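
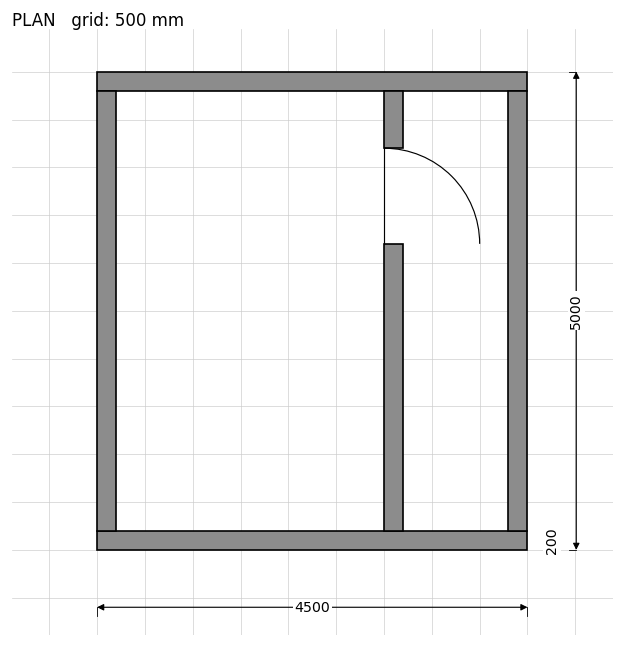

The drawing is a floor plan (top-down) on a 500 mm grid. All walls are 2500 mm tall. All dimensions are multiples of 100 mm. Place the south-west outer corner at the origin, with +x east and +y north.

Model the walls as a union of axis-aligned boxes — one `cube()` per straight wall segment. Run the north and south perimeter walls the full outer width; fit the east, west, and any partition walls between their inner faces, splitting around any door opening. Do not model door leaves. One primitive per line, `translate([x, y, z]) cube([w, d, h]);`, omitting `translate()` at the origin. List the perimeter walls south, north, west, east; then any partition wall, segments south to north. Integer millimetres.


cube([4500, 200, 2500]);
translate([0, 4800, 0]) cube([4500, 200, 2500]);
translate([0, 200, 0]) cube([200, 4600, 2500]);
translate([4300, 200, 0]) cube([200, 4600, 2500]);
translate([3000, 200, 0]) cube([200, 3000, 2500]);
translate([3000, 4200, 0]) cube([200, 600, 2500]);


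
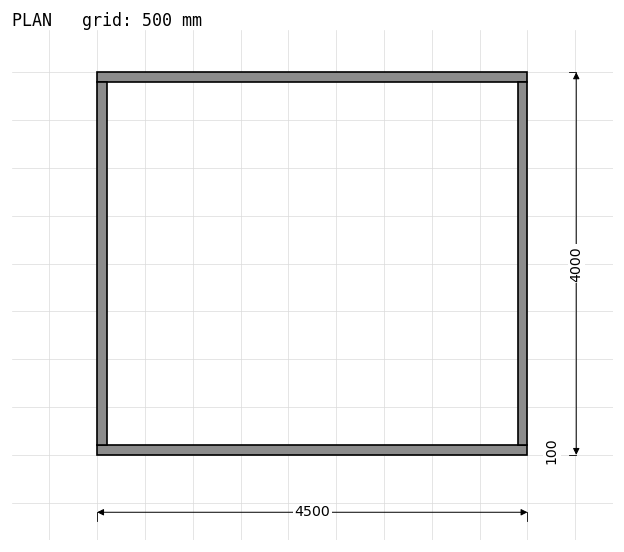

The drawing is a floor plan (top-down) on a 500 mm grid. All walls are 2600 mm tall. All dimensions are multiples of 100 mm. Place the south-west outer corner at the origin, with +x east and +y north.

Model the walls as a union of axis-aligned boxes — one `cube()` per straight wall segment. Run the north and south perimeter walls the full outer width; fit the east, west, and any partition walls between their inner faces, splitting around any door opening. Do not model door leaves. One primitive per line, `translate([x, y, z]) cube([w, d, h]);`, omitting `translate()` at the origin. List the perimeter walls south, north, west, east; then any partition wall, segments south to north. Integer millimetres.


cube([4500, 100, 2600]);
translate([0, 3900, 0]) cube([4500, 100, 2600]);
translate([0, 100, 0]) cube([100, 3800, 2600]);
translate([4400, 100, 0]) cube([100, 3800, 2600]);


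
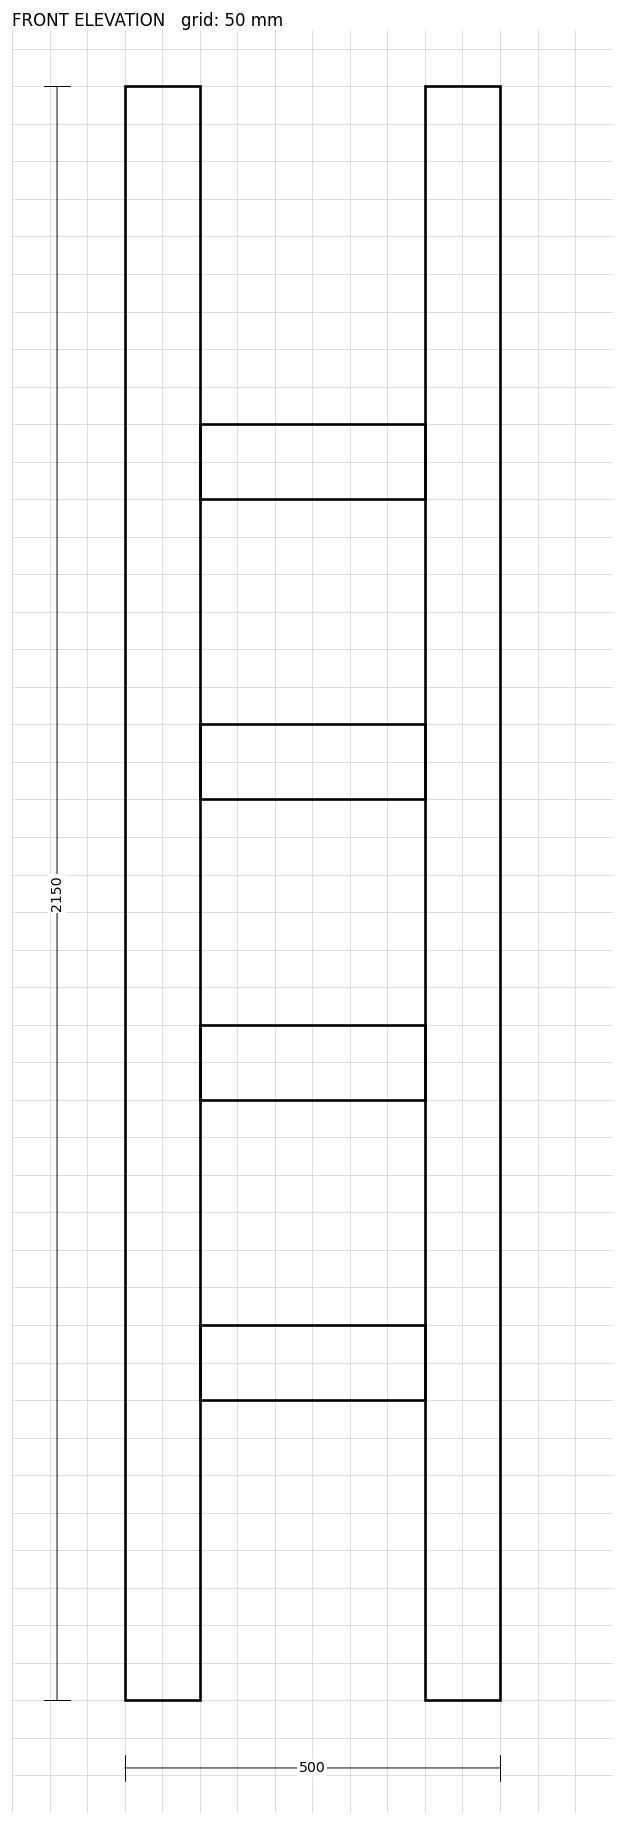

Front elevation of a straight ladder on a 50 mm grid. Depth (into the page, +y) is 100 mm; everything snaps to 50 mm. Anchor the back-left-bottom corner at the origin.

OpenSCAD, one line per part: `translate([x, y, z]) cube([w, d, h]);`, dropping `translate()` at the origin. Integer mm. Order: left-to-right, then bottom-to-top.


cube([100, 100, 2150]);
translate([100, 0, 400]) cube([300, 100, 100]);
translate([100, 0, 800]) cube([300, 100, 100]);
translate([100, 0, 1200]) cube([300, 100, 100]);
translate([100, 0, 1600]) cube([300, 100, 100]);
translate([400, 0, 0]) cube([100, 100, 2150]);


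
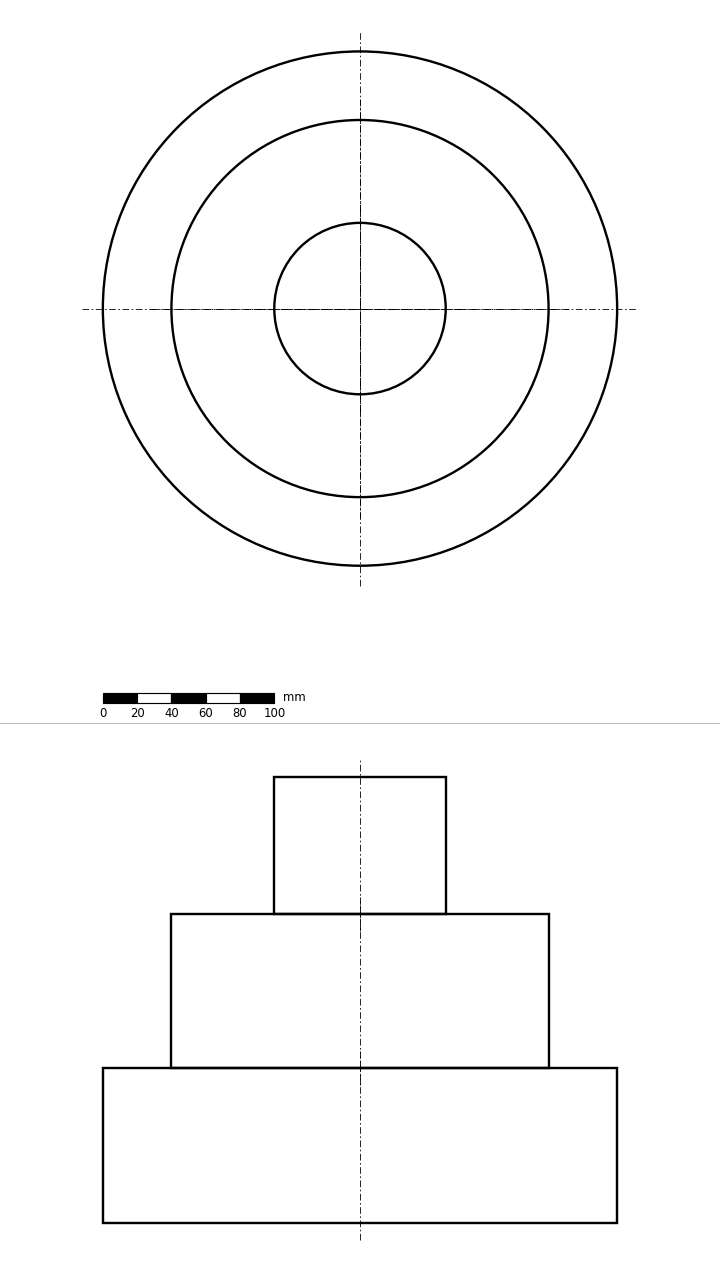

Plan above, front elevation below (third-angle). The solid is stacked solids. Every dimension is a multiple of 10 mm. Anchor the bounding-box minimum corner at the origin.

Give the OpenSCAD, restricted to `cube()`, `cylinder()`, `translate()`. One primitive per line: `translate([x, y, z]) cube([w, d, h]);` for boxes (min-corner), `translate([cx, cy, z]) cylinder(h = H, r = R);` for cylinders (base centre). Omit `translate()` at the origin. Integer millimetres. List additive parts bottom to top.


translate([150, 150, 0]) cylinder(h = 90, r = 150);
translate([150, 150, 90]) cylinder(h = 90, r = 110);
translate([150, 150, 180]) cylinder(h = 80, r = 50);


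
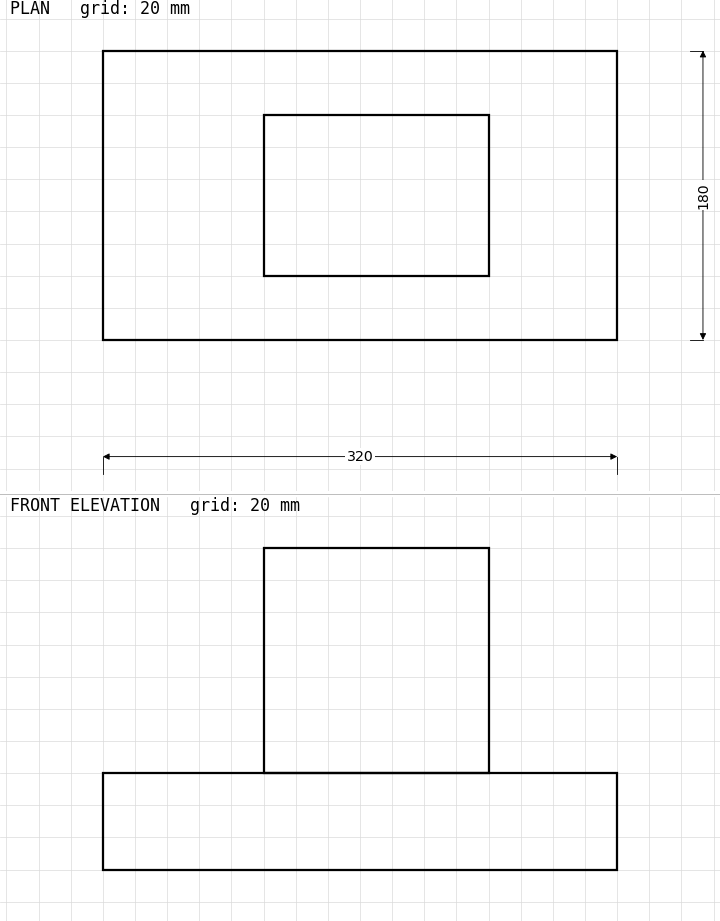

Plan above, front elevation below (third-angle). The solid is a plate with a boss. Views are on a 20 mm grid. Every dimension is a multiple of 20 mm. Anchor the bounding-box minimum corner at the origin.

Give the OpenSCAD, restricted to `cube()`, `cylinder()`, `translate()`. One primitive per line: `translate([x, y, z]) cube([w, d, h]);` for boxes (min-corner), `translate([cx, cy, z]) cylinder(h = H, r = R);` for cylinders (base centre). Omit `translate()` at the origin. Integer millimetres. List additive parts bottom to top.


cube([320, 180, 60]);
translate([100, 40, 60]) cube([140, 100, 140]);


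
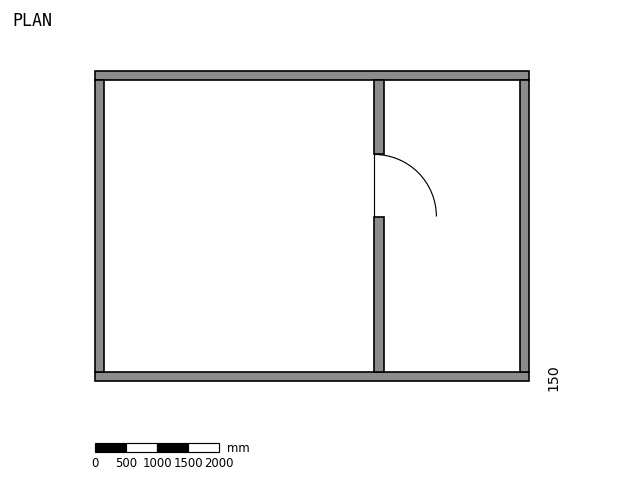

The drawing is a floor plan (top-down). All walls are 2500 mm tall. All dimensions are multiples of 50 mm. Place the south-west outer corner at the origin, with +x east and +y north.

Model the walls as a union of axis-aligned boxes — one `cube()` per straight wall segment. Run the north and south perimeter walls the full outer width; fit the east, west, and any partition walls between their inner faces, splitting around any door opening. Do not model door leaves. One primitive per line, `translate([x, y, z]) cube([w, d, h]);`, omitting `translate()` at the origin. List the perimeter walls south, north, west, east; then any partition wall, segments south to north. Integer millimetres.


cube([7000, 150, 2500]);
translate([0, 4850, 0]) cube([7000, 150, 2500]);
translate([0, 150, 0]) cube([150, 4700, 2500]);
translate([6850, 150, 0]) cube([150, 4700, 2500]);
translate([4500, 150, 0]) cube([150, 2500, 2500]);
translate([4500, 3650, 0]) cube([150, 1200, 2500]);


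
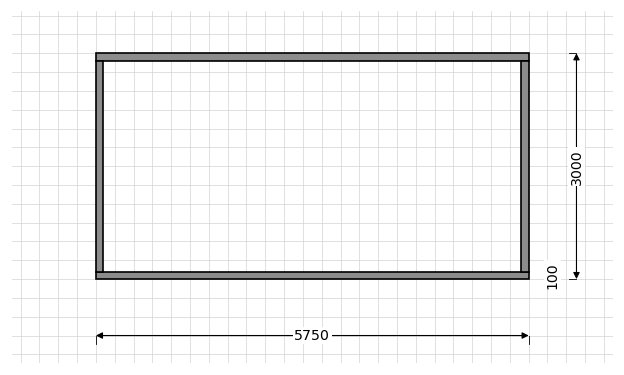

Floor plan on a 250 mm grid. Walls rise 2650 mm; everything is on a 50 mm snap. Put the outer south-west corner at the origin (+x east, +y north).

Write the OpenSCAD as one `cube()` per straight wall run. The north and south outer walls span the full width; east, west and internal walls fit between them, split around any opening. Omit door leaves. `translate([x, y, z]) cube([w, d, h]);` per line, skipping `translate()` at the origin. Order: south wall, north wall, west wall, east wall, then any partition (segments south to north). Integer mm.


cube([5750, 100, 2650]);
translate([0, 2900, 0]) cube([5750, 100, 2650]);
translate([0, 100, 0]) cube([100, 2800, 2650]);
translate([5650, 100, 0]) cube([100, 2800, 2650]);


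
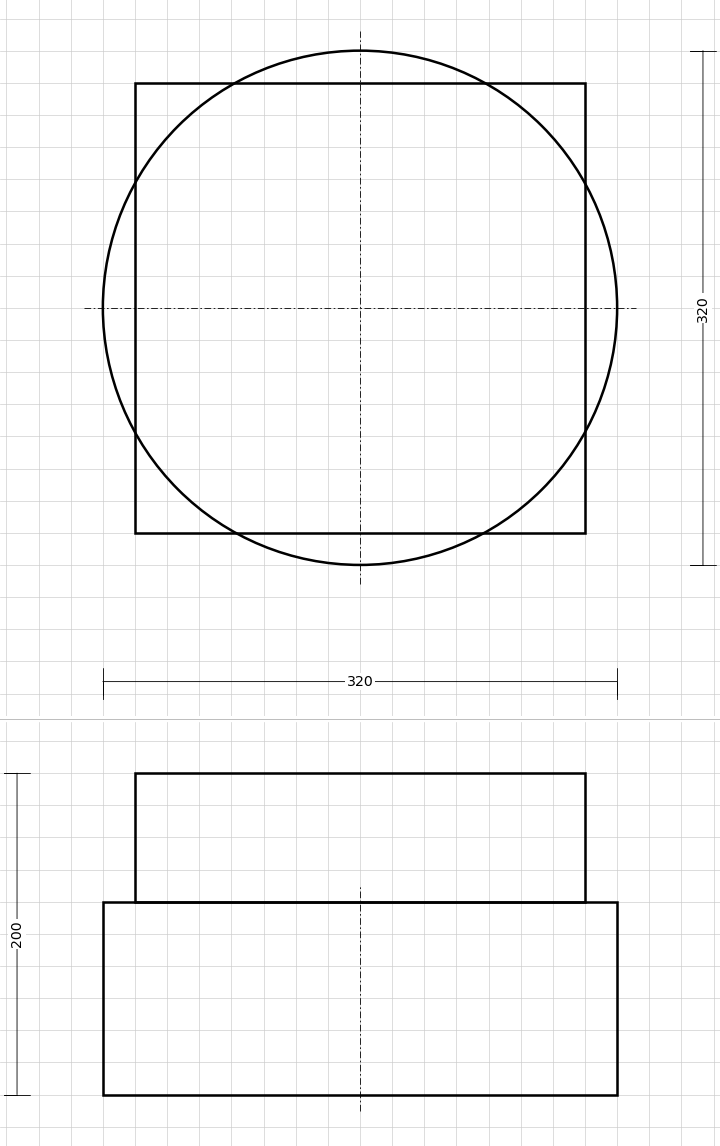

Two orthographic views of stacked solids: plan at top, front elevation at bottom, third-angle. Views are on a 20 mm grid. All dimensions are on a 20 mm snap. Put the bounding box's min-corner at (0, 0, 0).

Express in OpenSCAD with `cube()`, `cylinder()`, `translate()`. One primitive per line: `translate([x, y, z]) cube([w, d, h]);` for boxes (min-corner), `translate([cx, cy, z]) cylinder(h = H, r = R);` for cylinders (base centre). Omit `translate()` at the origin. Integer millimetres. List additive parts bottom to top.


translate([160, 160, 0]) cylinder(h = 120, r = 160);
translate([20, 20, 120]) cube([280, 280, 80]);


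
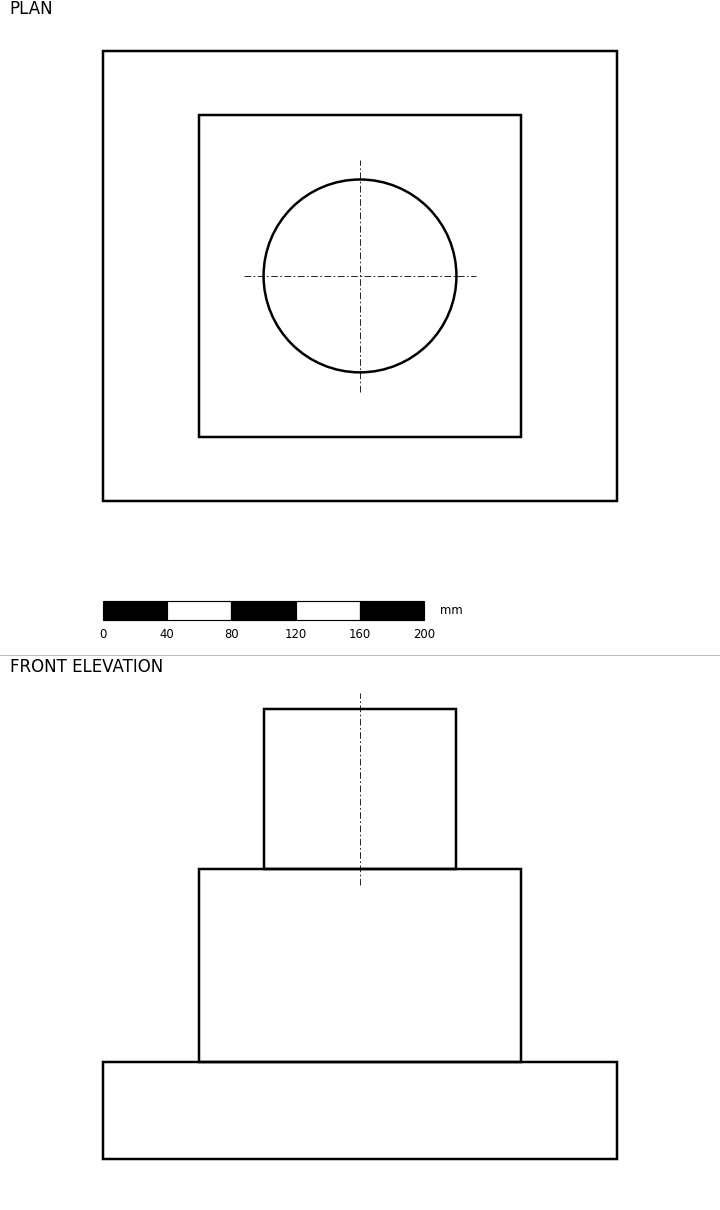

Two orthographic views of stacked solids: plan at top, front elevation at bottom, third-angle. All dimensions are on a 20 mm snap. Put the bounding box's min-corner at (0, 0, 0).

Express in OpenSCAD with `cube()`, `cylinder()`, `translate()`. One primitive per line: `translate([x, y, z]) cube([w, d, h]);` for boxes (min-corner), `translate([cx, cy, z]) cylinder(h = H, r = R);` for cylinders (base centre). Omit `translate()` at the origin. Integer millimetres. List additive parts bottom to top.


cube([320, 280, 60]);
translate([60, 40, 60]) cube([200, 200, 120]);
translate([160, 140, 180]) cylinder(h = 100, r = 60);


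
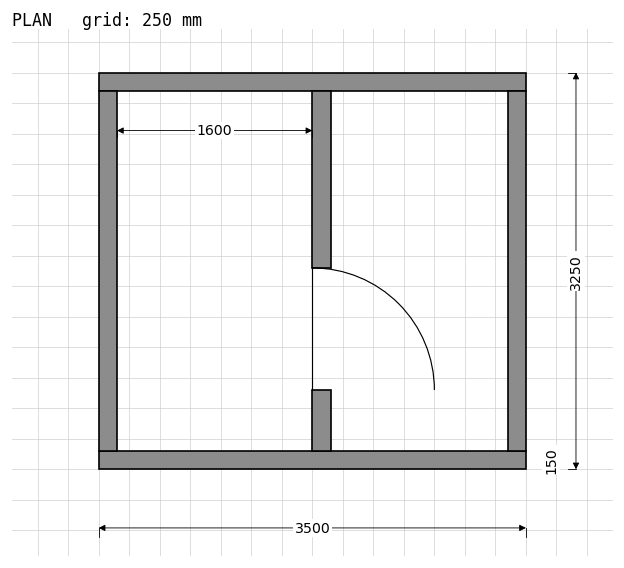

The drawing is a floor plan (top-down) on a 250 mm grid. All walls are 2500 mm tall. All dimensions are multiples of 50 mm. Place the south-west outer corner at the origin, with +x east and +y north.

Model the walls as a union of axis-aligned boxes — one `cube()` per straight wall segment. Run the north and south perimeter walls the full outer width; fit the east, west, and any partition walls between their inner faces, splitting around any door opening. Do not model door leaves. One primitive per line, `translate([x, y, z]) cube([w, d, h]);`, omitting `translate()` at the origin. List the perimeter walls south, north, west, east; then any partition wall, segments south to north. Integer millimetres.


cube([3500, 150, 2500]);
translate([0, 3100, 0]) cube([3500, 150, 2500]);
translate([0, 150, 0]) cube([150, 2950, 2500]);
translate([3350, 150, 0]) cube([150, 2950, 2500]);
translate([1750, 150, 0]) cube([150, 500, 2500]);
translate([1750, 1650, 0]) cube([150, 1450, 2500]);


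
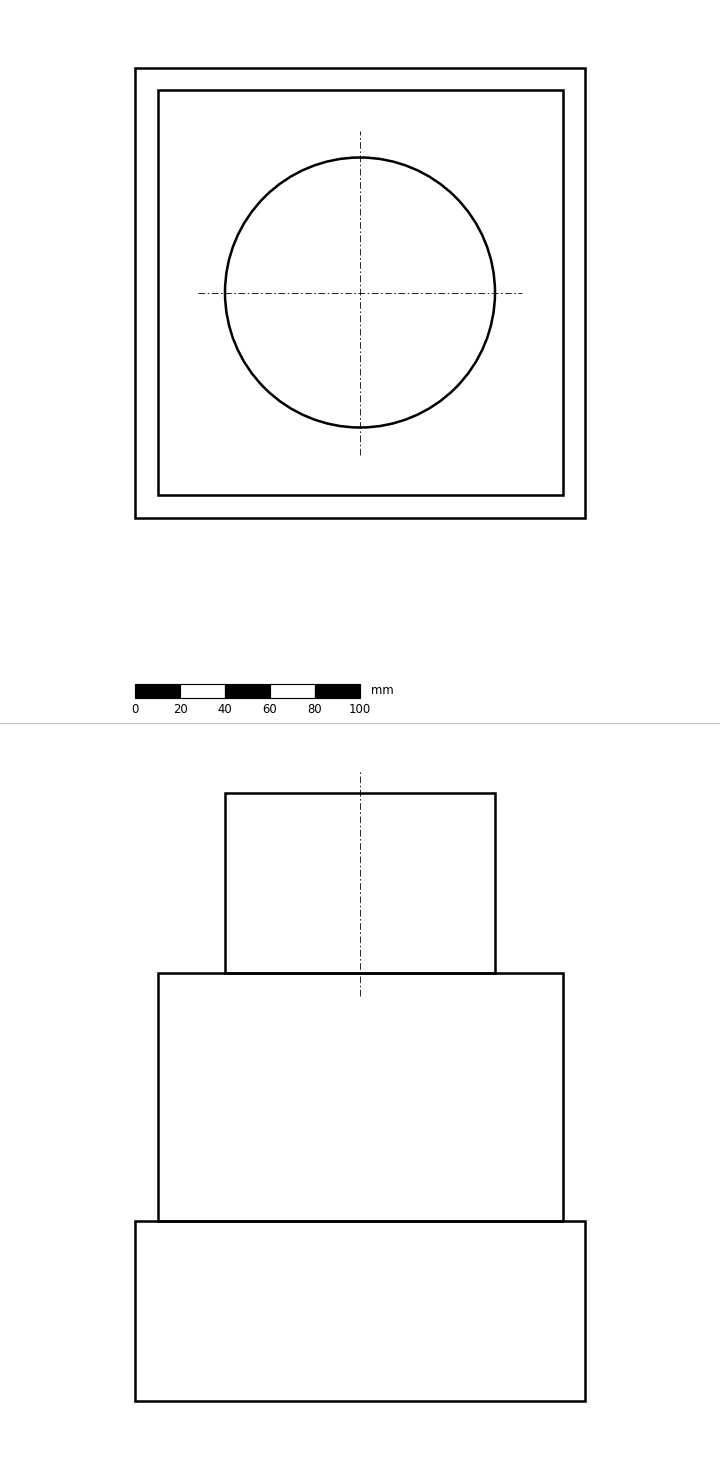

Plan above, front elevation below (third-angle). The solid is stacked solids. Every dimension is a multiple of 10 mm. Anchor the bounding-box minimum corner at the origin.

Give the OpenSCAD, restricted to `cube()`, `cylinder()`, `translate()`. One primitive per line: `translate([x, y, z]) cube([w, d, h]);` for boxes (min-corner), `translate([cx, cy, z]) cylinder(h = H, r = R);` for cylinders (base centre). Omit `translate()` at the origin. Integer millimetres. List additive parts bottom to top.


cube([200, 200, 80]);
translate([10, 10, 80]) cube([180, 180, 110]);
translate([100, 100, 190]) cylinder(h = 80, r = 60);


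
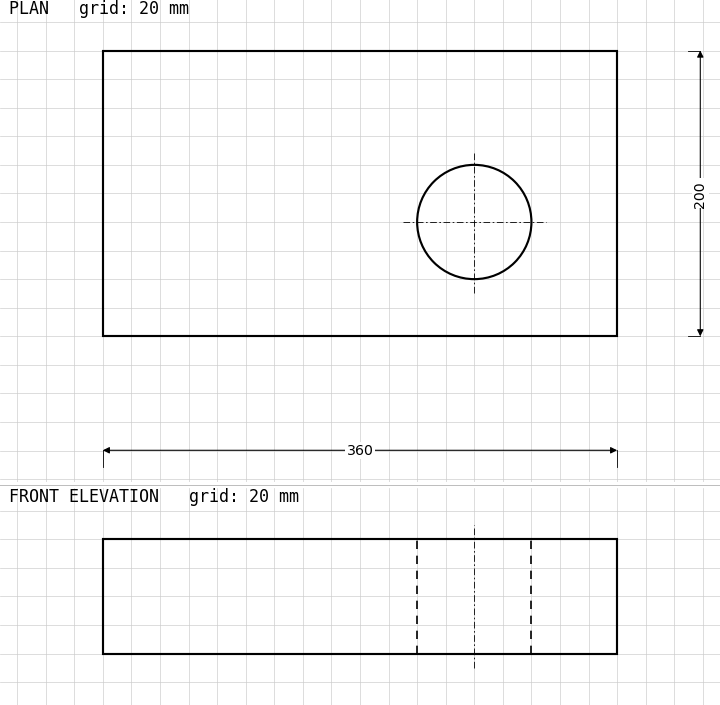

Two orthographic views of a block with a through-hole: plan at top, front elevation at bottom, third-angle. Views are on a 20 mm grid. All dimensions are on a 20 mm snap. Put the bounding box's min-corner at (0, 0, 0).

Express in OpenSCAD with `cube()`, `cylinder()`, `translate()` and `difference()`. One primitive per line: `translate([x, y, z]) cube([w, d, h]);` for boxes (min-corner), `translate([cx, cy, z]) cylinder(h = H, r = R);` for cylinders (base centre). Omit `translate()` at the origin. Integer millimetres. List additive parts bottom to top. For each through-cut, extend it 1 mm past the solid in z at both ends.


difference() {
  cube([360, 200, 80]);
  translate([260, 80, -1]) cylinder(h = 82, r = 40);
}


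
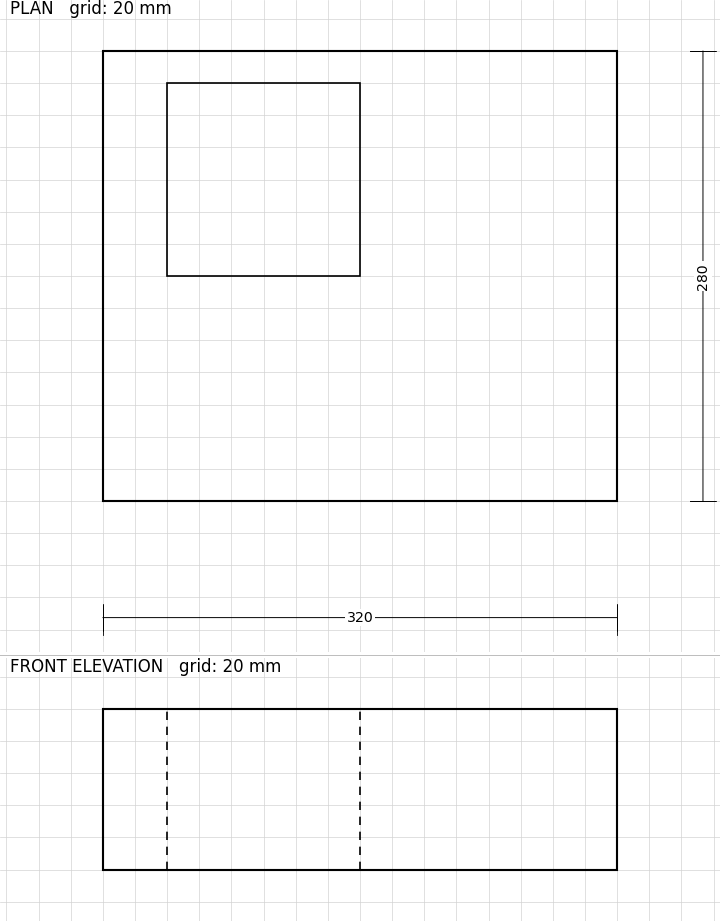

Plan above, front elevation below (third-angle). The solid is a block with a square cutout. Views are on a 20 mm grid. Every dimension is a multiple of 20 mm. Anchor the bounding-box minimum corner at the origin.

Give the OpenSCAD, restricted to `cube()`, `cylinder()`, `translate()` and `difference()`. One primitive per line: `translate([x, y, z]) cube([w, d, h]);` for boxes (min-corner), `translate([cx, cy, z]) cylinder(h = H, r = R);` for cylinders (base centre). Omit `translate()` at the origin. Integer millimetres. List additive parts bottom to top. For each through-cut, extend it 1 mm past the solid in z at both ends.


difference() {
  cube([320, 280, 100]);
  translate([40, 140, -1]) cube([120, 120, 102]);
}


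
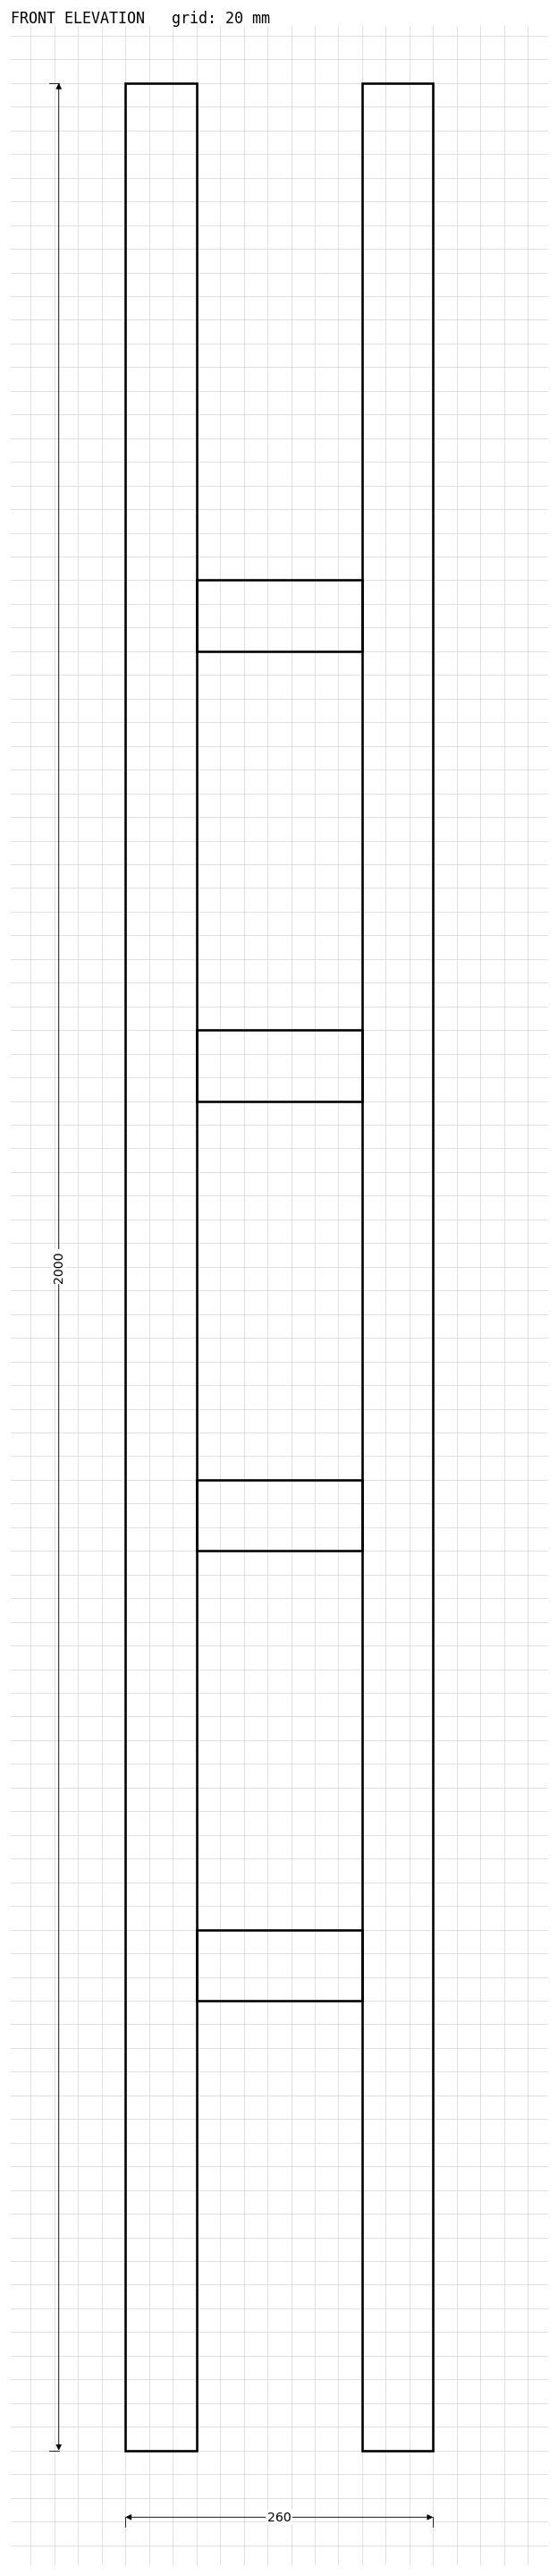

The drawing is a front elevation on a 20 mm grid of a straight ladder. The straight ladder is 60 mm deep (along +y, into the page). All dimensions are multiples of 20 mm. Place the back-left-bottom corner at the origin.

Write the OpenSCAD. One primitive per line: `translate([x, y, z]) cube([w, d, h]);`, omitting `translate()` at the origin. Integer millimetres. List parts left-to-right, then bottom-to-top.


cube([60, 60, 2000]);
translate([60, 0, 380]) cube([140, 60, 60]);
translate([60, 0, 760]) cube([140, 60, 60]);
translate([60, 0, 1140]) cube([140, 60, 60]);
translate([60, 0, 1520]) cube([140, 60, 60]);
translate([200, 0, 0]) cube([60, 60, 2000]);


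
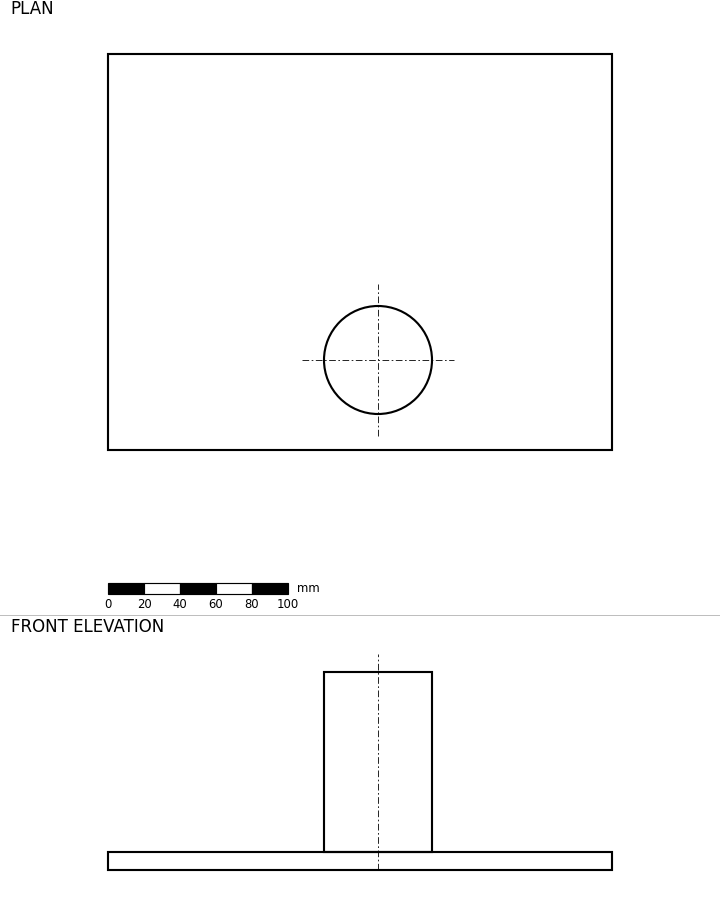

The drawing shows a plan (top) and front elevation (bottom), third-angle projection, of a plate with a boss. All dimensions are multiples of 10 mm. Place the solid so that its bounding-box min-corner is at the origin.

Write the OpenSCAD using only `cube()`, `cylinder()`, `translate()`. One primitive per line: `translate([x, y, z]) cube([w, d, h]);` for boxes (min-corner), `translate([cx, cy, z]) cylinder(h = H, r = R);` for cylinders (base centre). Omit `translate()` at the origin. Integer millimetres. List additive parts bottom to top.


cube([280, 220, 10]);
translate([150, 50, 10]) cylinder(h = 100, r = 30);


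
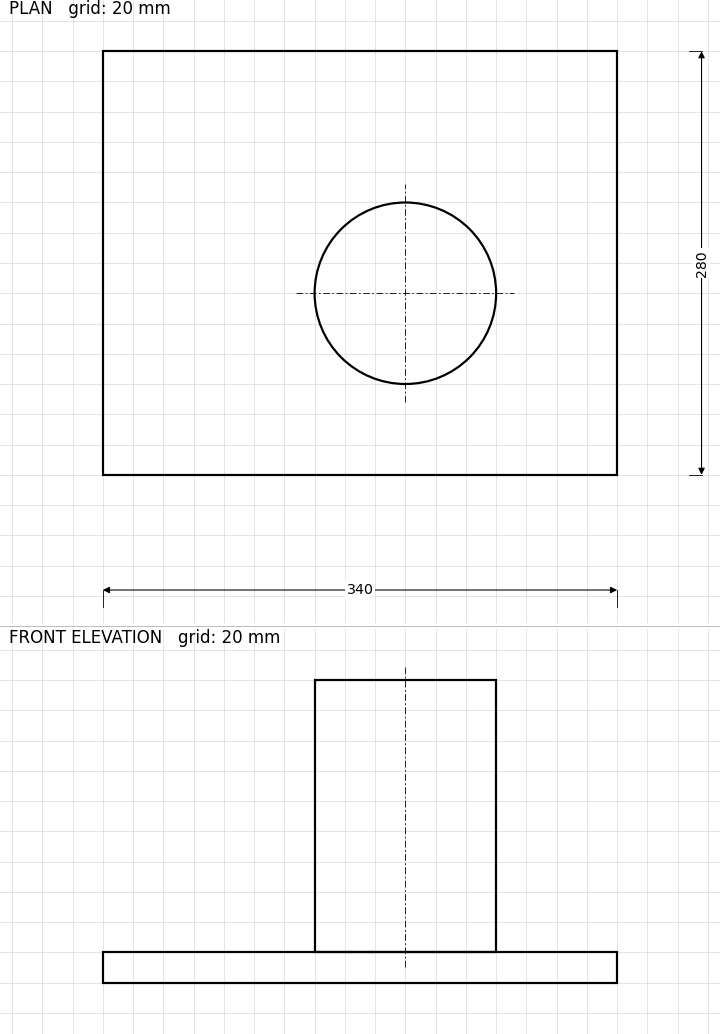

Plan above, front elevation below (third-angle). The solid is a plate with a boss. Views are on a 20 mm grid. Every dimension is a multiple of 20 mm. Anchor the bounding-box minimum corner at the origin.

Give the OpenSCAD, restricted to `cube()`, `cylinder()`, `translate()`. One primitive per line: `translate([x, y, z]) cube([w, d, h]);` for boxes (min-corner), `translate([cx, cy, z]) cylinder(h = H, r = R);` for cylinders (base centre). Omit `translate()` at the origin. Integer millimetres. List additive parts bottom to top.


cube([340, 280, 20]);
translate([200, 120, 20]) cylinder(h = 180, r = 60);


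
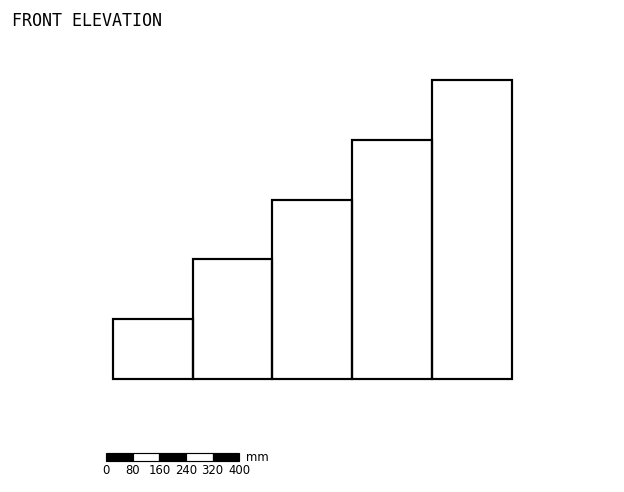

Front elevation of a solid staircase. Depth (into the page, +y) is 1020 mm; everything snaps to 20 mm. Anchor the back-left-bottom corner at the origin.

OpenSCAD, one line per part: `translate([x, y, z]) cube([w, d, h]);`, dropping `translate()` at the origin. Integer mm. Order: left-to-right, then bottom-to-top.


cube([240, 1020, 180]);
translate([240, 0, 0]) cube([240, 1020, 360]);
translate([480, 0, 0]) cube([240, 1020, 540]);
translate([720, 0, 0]) cube([240, 1020, 720]);
translate([960, 0, 0]) cube([240, 1020, 900]);


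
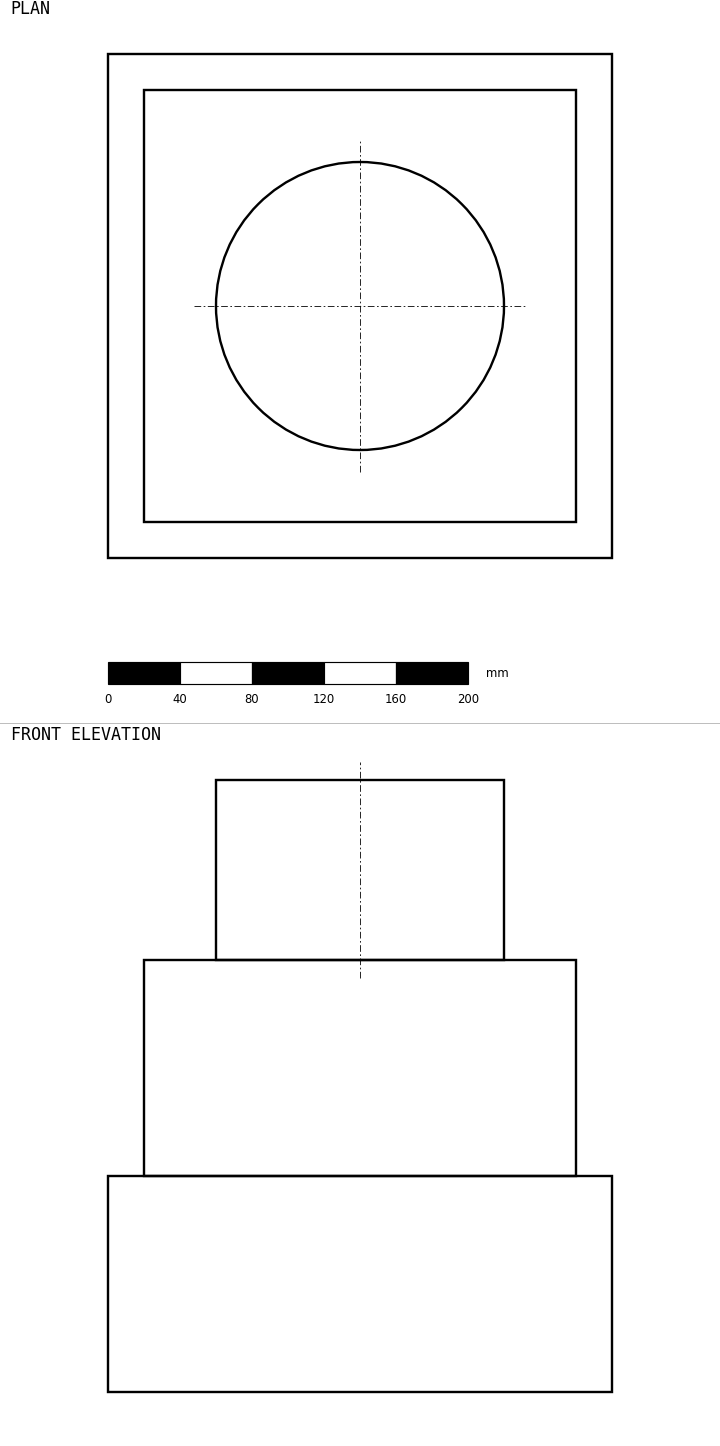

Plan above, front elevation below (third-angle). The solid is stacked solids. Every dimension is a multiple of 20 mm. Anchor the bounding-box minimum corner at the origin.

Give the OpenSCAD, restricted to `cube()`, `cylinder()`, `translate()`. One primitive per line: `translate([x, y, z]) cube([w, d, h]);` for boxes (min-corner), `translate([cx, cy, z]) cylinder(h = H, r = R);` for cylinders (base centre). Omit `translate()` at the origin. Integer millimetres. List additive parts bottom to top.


cube([280, 280, 120]);
translate([20, 20, 120]) cube([240, 240, 120]);
translate([140, 140, 240]) cylinder(h = 100, r = 80);


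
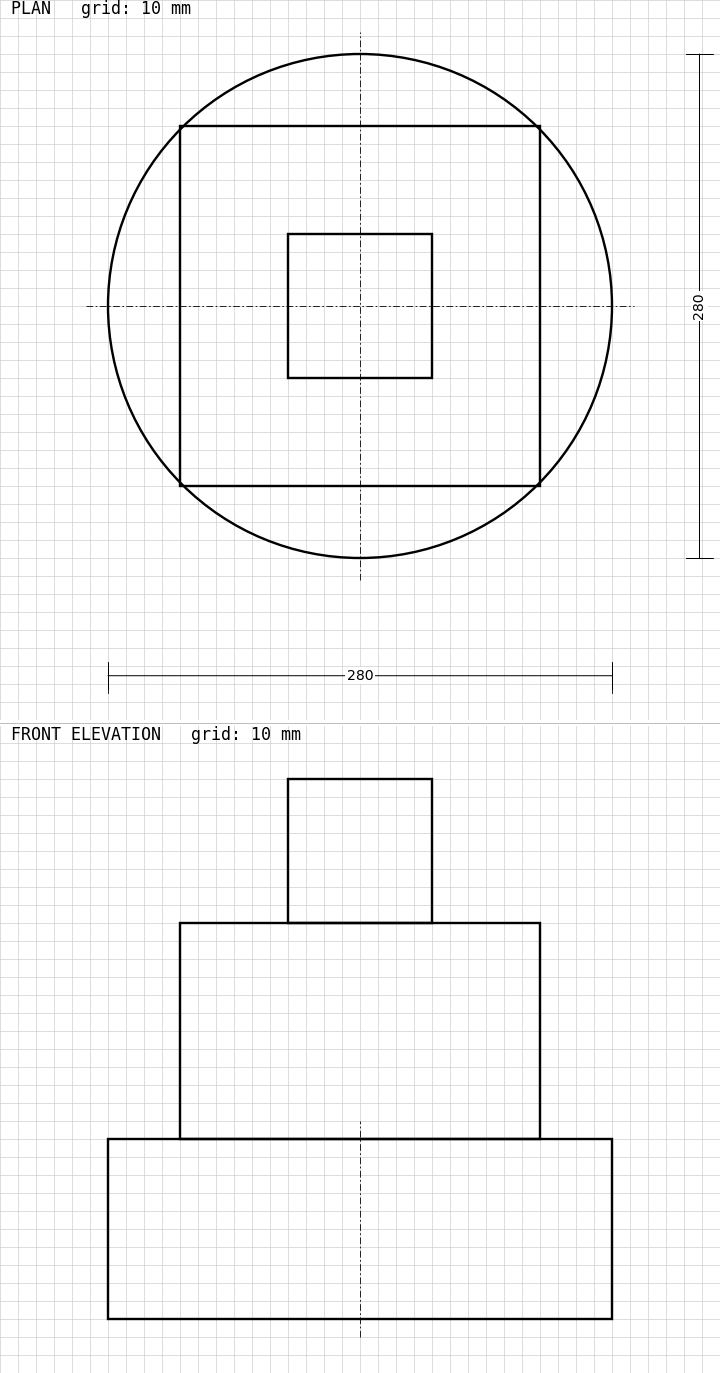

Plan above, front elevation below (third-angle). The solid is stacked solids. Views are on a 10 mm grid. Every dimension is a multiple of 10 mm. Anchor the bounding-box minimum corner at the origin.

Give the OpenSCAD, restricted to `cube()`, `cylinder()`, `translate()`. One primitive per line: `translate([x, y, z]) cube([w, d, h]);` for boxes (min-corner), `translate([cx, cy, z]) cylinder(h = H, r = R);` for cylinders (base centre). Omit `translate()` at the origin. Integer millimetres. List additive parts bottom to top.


translate([140, 140, 0]) cylinder(h = 100, r = 140);
translate([40, 40, 100]) cube([200, 200, 120]);
translate([100, 100, 220]) cube([80, 80, 80]);


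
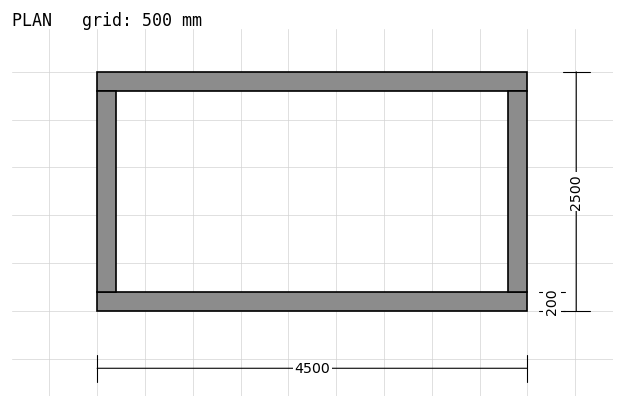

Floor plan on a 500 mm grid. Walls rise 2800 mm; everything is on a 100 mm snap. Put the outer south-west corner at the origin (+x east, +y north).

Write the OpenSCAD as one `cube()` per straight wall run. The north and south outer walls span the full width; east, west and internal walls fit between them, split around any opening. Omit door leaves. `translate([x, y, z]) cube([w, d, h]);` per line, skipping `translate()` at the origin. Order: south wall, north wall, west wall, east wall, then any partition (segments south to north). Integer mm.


cube([4500, 200, 2800]);
translate([0, 2300, 0]) cube([4500, 200, 2800]);
translate([0, 200, 0]) cube([200, 2100, 2800]);
translate([4300, 200, 0]) cube([200, 2100, 2800]);


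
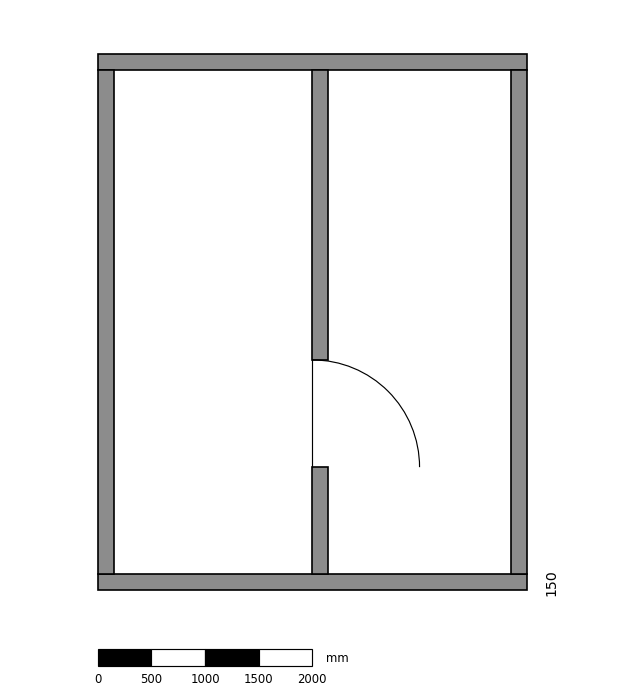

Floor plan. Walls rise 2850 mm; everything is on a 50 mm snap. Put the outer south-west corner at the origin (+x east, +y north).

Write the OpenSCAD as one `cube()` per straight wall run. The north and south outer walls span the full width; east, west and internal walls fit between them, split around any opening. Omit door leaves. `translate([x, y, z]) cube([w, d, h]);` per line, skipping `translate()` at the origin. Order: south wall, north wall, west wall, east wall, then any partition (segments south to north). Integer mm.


cube([4000, 150, 2850]);
translate([0, 4850, 0]) cube([4000, 150, 2850]);
translate([0, 150, 0]) cube([150, 4700, 2850]);
translate([3850, 150, 0]) cube([150, 4700, 2850]);
translate([2000, 150, 0]) cube([150, 1000, 2850]);
translate([2000, 2150, 0]) cube([150, 2700, 2850]);


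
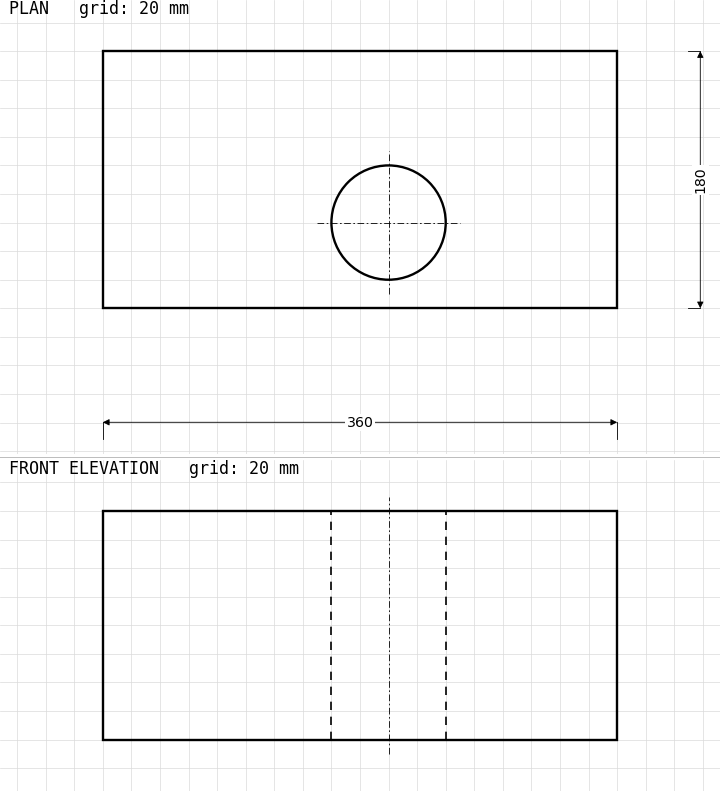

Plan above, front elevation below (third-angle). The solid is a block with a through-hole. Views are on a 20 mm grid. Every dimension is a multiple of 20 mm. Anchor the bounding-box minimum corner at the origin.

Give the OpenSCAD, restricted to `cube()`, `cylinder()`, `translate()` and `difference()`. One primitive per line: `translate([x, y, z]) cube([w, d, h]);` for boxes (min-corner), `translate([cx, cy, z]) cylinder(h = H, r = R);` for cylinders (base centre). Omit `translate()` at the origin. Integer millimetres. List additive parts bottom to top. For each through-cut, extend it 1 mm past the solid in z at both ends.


difference() {
  cube([360, 180, 160]);
  translate([200, 60, -1]) cylinder(h = 162, r = 40);
}


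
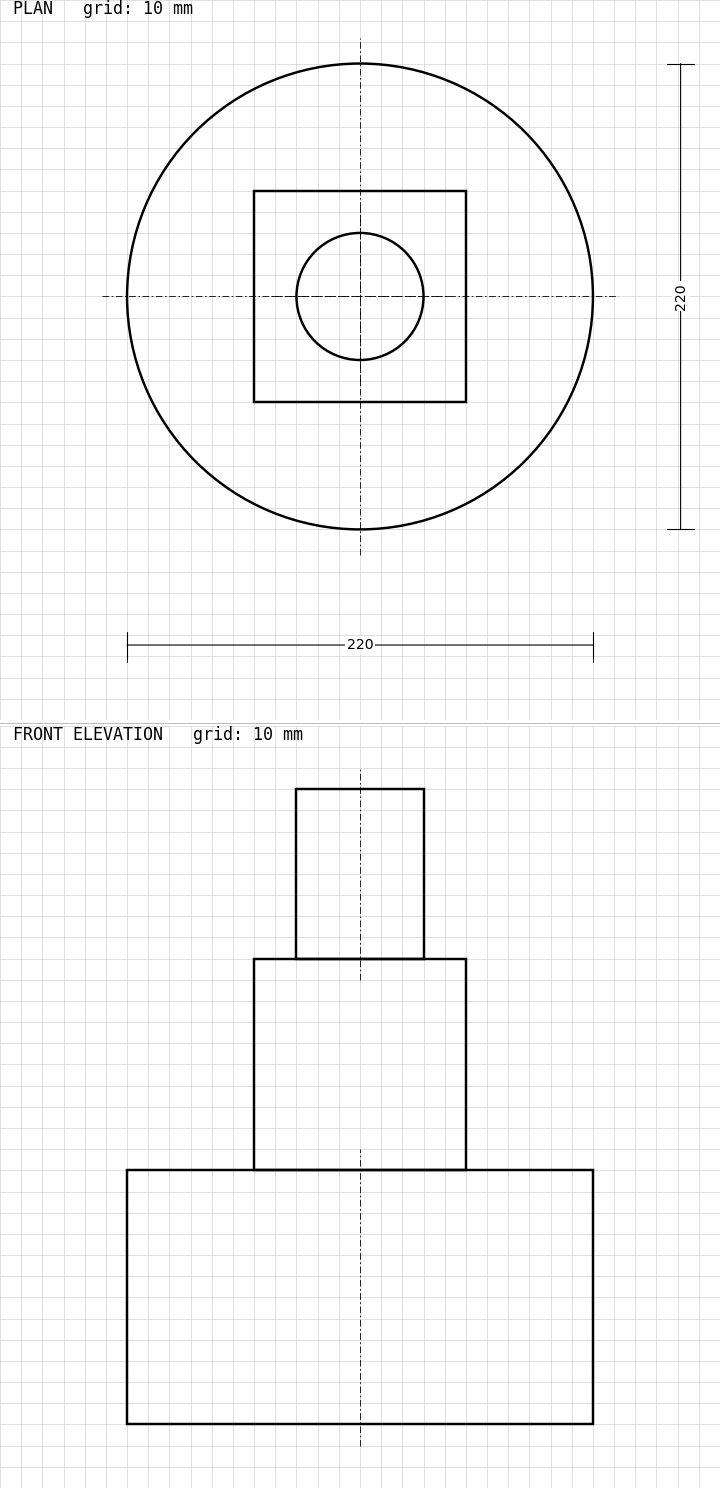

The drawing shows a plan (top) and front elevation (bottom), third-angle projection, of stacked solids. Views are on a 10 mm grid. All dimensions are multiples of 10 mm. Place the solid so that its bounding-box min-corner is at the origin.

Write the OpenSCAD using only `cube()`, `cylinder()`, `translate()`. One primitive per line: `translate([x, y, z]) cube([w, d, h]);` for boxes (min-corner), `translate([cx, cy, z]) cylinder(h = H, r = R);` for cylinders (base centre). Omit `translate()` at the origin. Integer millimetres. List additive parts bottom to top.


translate([110, 110, 0]) cylinder(h = 120, r = 110);
translate([60, 60, 120]) cube([100, 100, 100]);
translate([110, 110, 220]) cylinder(h = 80, r = 30);


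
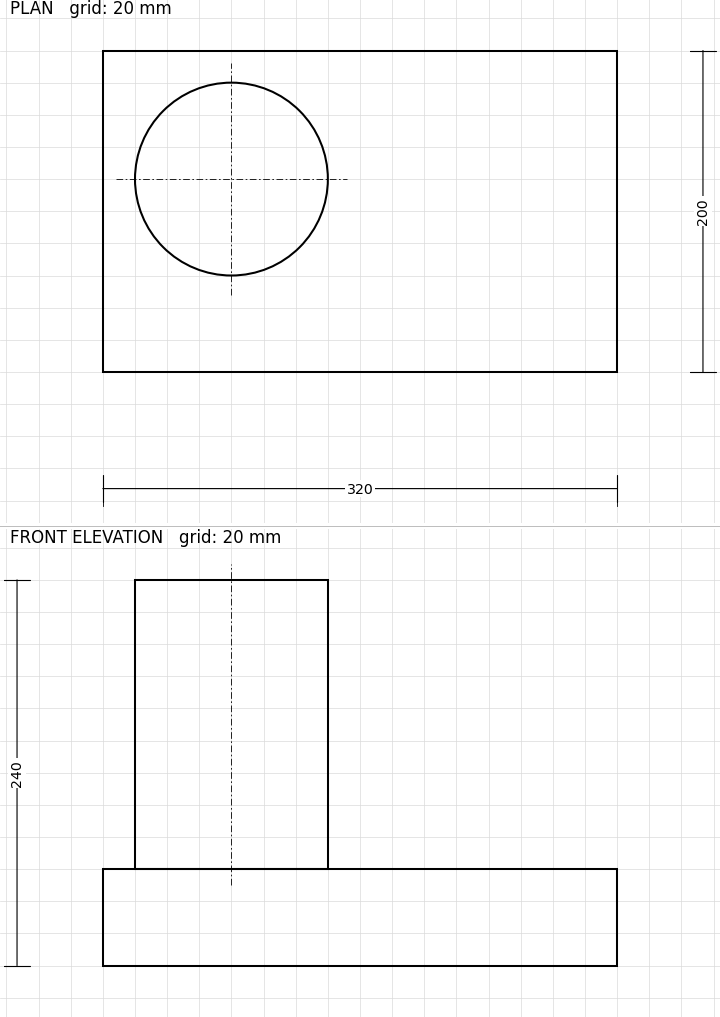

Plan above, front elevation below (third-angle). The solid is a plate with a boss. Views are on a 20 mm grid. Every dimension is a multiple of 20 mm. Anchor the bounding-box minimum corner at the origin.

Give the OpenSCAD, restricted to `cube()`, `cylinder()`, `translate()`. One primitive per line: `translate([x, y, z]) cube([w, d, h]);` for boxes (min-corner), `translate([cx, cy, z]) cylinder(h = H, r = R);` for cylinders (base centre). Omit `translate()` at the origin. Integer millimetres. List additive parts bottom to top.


cube([320, 200, 60]);
translate([80, 120, 60]) cylinder(h = 180, r = 60);


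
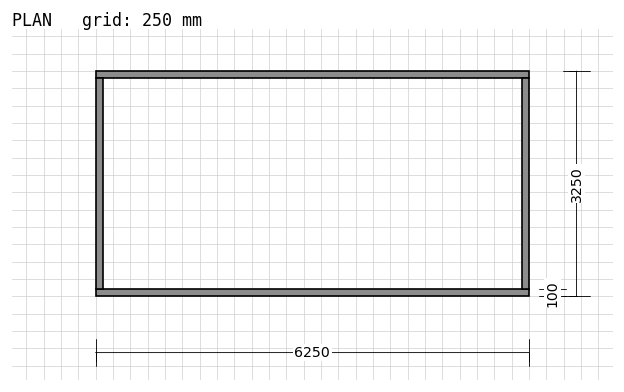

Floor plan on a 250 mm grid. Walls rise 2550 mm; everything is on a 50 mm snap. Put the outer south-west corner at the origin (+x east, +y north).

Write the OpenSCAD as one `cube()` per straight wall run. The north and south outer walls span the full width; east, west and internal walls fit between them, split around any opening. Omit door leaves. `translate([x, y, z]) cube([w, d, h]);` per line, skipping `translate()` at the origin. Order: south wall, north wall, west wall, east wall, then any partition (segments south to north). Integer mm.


cube([6250, 100, 2550]);
translate([0, 3150, 0]) cube([6250, 100, 2550]);
translate([0, 100, 0]) cube([100, 3050, 2550]);
translate([6150, 100, 0]) cube([100, 3050, 2550]);


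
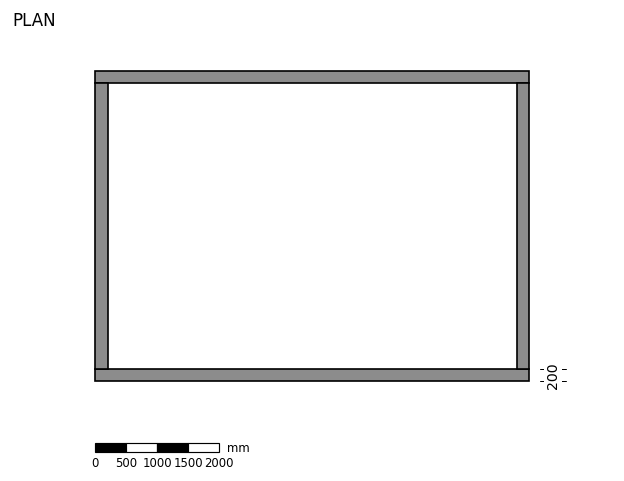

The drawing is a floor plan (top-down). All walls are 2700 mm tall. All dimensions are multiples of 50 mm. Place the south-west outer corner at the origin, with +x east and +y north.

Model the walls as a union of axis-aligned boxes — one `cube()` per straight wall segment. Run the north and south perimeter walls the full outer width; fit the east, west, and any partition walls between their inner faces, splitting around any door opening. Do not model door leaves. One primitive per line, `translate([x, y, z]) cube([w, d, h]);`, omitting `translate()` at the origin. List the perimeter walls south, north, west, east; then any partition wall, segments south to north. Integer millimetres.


cube([7000, 200, 2700]);
translate([0, 4800, 0]) cube([7000, 200, 2700]);
translate([0, 200, 0]) cube([200, 4600, 2700]);
translate([6800, 200, 0]) cube([200, 4600, 2700]);


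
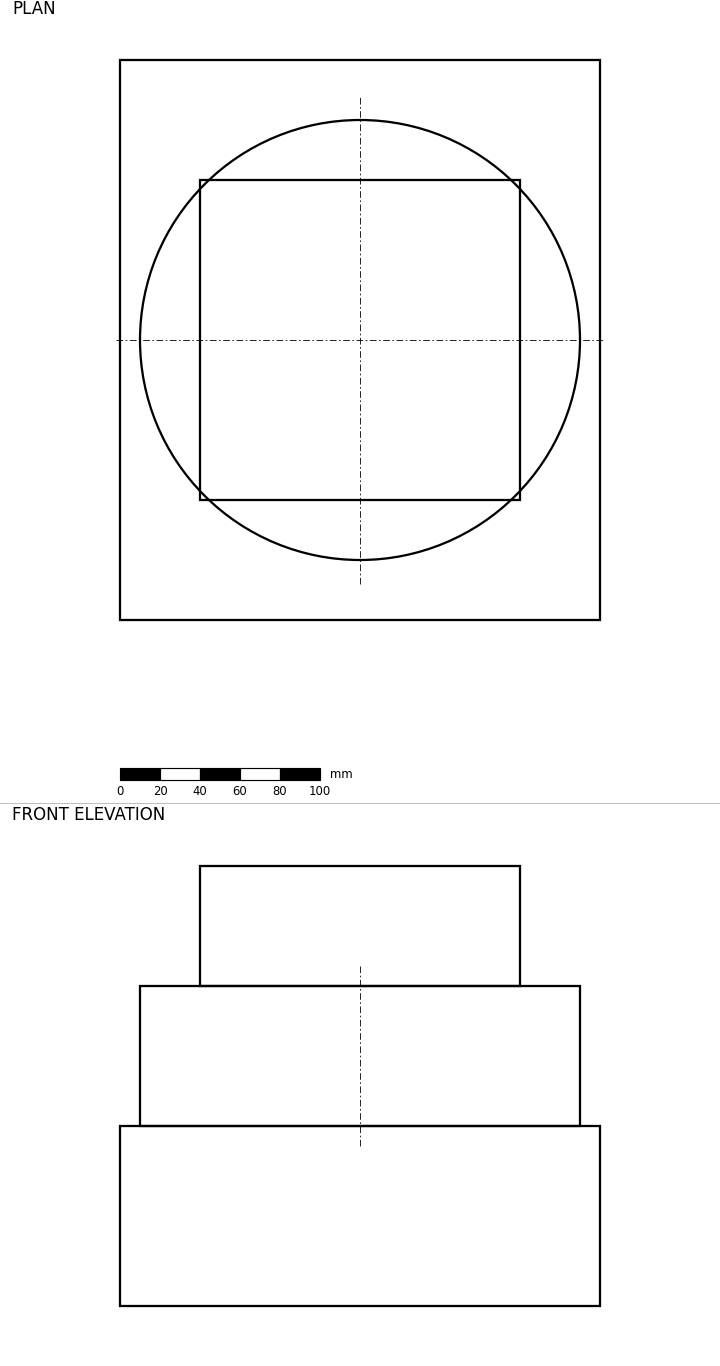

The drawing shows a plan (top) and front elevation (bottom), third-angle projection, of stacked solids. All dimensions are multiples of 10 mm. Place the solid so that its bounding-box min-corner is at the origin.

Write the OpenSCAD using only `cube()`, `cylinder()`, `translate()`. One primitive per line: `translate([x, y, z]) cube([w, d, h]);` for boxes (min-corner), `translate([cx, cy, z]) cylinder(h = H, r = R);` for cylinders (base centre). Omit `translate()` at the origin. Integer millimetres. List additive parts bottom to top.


cube([240, 280, 90]);
translate([120, 140, 90]) cylinder(h = 70, r = 110);
translate([40, 60, 160]) cube([160, 160, 60]);


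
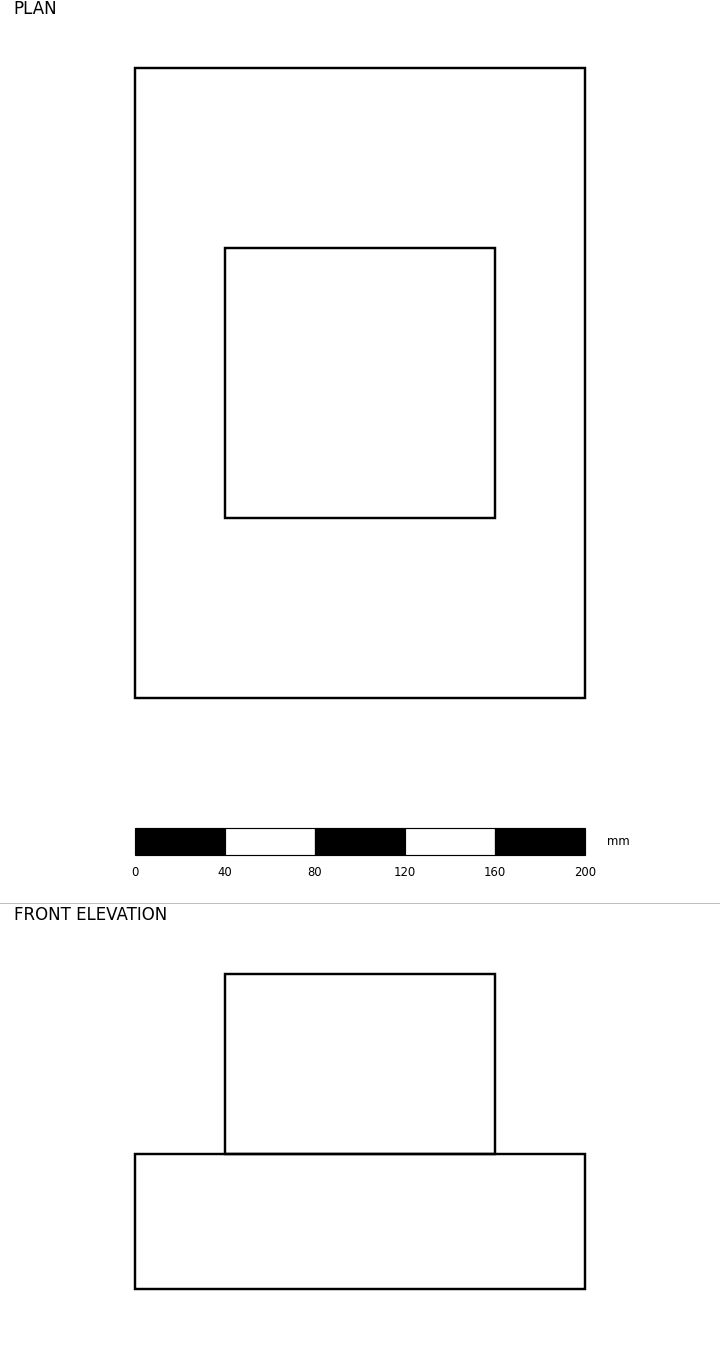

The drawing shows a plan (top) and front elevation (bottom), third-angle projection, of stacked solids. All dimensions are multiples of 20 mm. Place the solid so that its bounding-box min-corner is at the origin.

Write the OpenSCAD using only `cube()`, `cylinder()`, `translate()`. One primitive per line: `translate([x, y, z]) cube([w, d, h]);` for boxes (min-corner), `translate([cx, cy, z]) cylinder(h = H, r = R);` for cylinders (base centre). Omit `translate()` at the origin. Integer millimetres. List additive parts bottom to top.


cube([200, 280, 60]);
translate([40, 80, 60]) cube([120, 120, 80]);


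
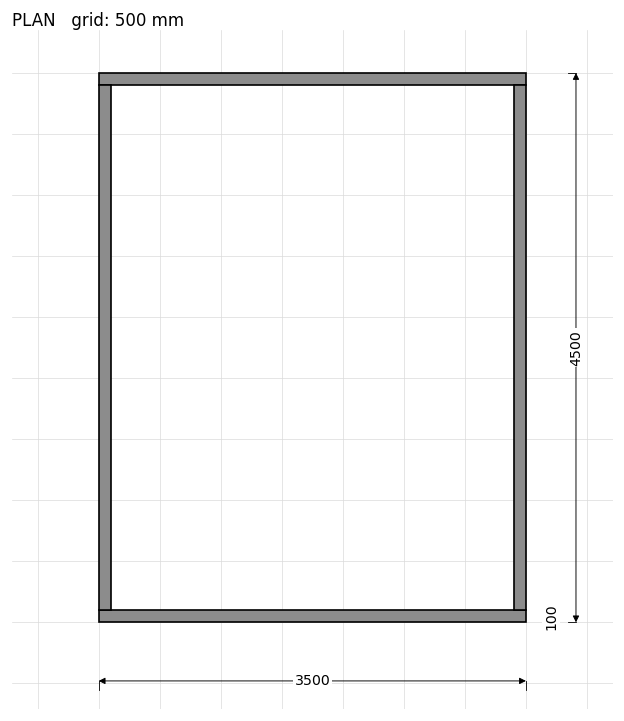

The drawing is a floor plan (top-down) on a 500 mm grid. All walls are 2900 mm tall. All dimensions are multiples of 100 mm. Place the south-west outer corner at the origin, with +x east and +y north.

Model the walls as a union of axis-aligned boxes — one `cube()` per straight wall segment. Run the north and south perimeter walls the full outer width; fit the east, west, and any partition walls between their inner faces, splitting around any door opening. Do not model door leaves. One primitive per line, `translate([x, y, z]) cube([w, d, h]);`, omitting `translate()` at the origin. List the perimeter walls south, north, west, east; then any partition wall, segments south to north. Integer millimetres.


cube([3500, 100, 2900]);
translate([0, 4400, 0]) cube([3500, 100, 2900]);
translate([0, 100, 0]) cube([100, 4300, 2900]);
translate([3400, 100, 0]) cube([100, 4300, 2900]);


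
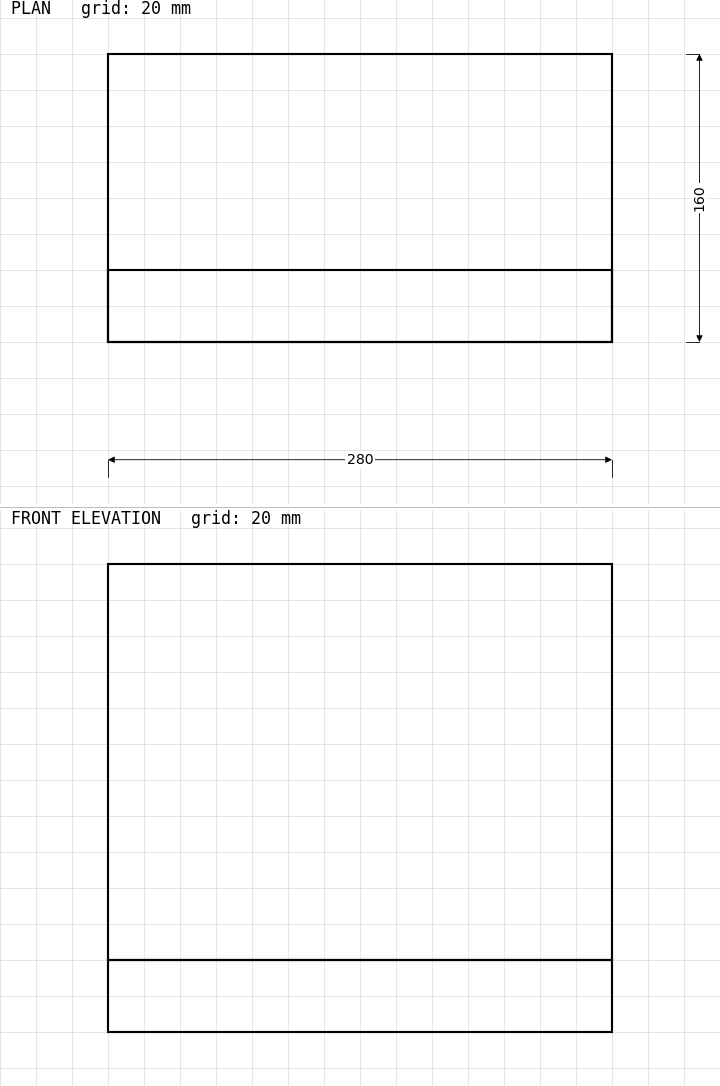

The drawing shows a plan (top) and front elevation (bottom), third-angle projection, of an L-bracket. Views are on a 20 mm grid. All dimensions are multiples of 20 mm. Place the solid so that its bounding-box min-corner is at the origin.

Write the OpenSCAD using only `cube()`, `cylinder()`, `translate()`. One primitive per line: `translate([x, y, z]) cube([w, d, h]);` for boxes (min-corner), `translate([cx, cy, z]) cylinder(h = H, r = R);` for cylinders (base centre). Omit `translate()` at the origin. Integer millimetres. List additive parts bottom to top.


cube([280, 160, 40]);
translate([0, 0, 40]) cube([280, 40, 220]);


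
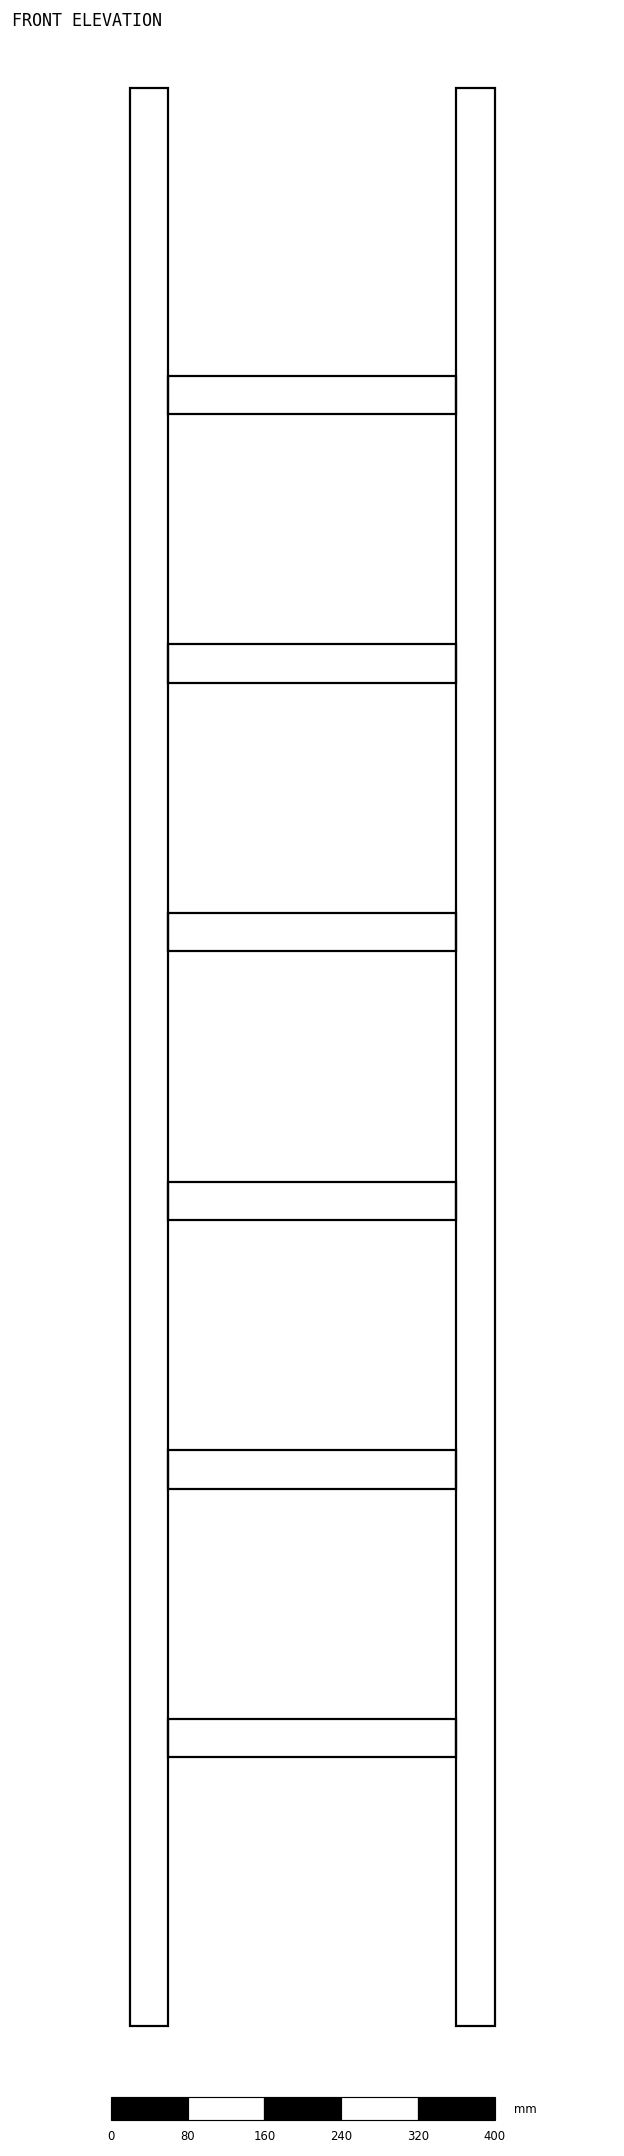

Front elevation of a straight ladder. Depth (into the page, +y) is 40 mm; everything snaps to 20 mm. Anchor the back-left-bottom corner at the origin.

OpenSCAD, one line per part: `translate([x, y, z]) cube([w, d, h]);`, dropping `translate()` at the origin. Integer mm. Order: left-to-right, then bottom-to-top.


cube([40, 40, 2020]);
translate([40, 0, 280]) cube([300, 40, 40]);
translate([40, 0, 560]) cube([300, 40, 40]);
translate([40, 0, 840]) cube([300, 40, 40]);
translate([40, 0, 1120]) cube([300, 40, 40]);
translate([40, 0, 1400]) cube([300, 40, 40]);
translate([40, 0, 1680]) cube([300, 40, 40]);
translate([340, 0, 0]) cube([40, 40, 2020]);


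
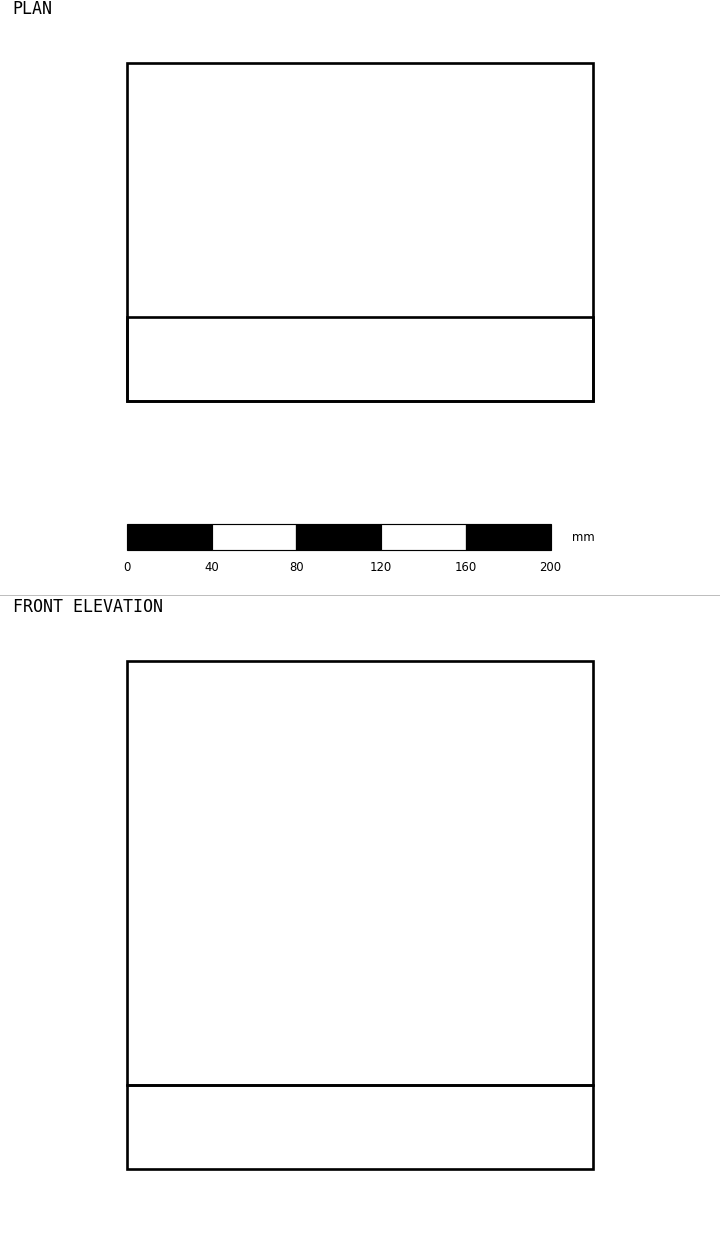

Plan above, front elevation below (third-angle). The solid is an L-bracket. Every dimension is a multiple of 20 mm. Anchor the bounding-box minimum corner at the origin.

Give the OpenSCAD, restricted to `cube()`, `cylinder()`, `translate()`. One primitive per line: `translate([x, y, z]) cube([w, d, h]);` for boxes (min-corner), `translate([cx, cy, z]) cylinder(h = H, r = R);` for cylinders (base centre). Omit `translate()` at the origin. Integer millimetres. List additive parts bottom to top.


cube([220, 160, 40]);
translate([0, 0, 40]) cube([220, 40, 200]);


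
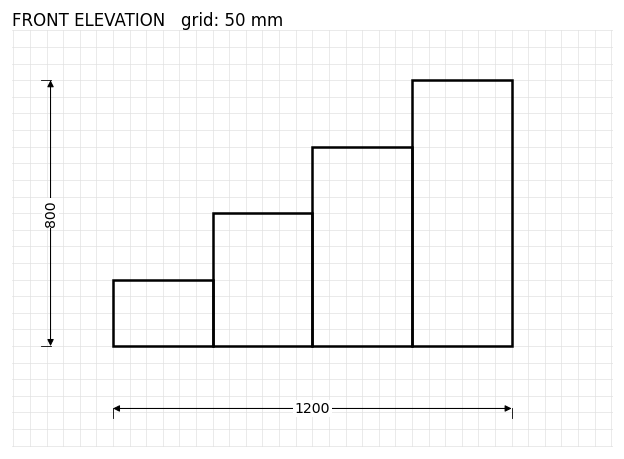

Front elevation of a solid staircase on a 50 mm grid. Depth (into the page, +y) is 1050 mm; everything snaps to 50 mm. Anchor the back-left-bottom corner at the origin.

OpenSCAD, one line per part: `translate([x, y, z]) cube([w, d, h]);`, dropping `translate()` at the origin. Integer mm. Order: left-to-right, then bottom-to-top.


cube([300, 1050, 200]);
translate([300, 0, 0]) cube([300, 1050, 400]);
translate([600, 0, 0]) cube([300, 1050, 600]);
translate([900, 0, 0]) cube([300, 1050, 800]);
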